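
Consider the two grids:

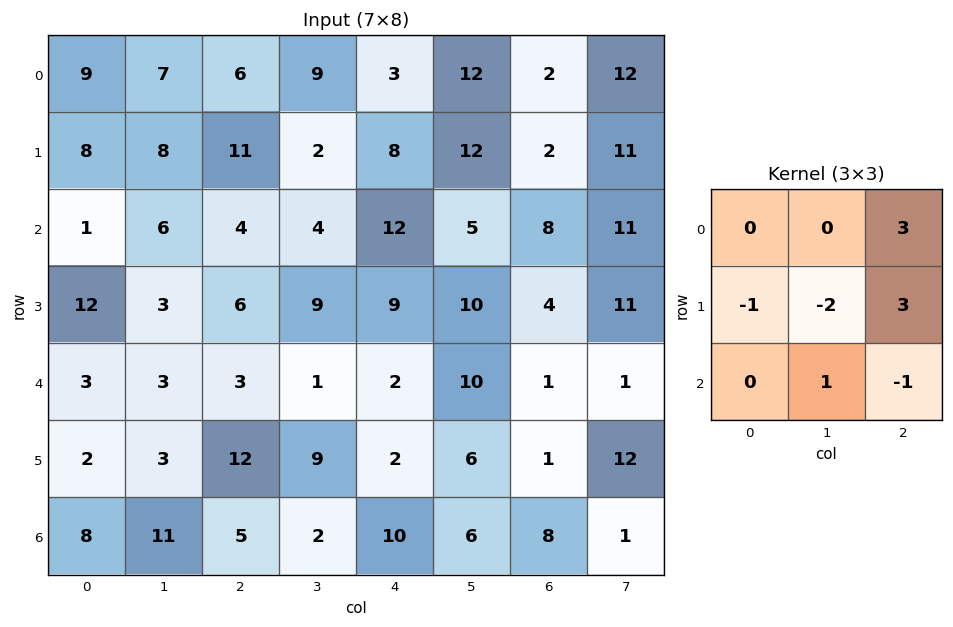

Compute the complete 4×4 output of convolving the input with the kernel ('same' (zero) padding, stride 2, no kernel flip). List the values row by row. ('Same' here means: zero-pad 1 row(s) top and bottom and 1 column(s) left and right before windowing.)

3 17 17 11
49 1 22 38
11 24 51 13
26 12 14 17

Output[0,0]: The receptive field on the zero-padded input at this output position is [0 0 0 / 0 9 7 / 0 8 8]. Elementwise product with the kernel and sum: 0·3 + 0·-1 + 9·-2 + 7·3 + 8·1 + 8·-1.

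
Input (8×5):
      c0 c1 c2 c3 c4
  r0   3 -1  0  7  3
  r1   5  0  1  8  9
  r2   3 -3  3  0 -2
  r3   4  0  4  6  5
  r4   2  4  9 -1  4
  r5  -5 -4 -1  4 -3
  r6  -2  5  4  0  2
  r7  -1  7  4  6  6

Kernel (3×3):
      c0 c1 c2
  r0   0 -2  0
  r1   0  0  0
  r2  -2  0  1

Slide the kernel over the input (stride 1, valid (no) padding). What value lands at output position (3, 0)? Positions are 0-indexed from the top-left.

The receptive field on the input at this output position is [4 0 4 / 2 4 9 / -5 -4 -1]. Elementwise product with the kernel and sum: 0·-2 + -5·-2 + -1·1.

9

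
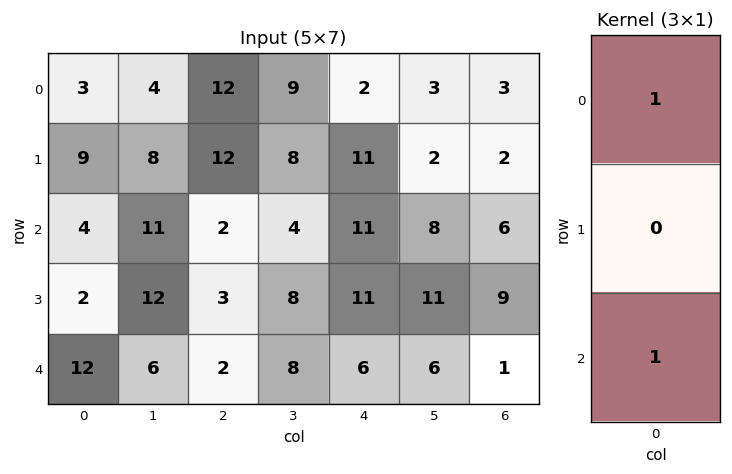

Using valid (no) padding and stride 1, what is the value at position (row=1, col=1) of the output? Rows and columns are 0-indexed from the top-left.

The receptive field on the input at this output position is [8 / 11 / 12]. Elementwise product with the kernel and sum: 8·1 + 12·1.

20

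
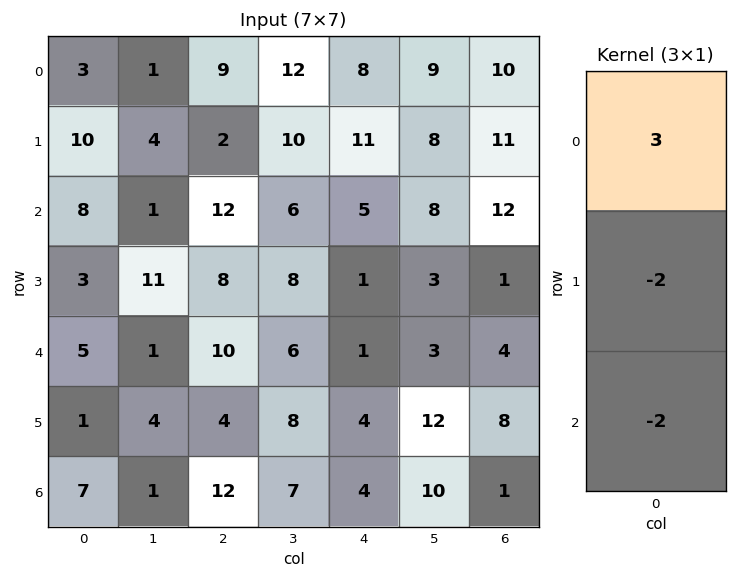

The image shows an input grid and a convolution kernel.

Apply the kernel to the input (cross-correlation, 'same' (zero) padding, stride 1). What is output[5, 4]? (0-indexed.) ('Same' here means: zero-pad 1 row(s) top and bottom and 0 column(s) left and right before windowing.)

-13

The receptive field on the zero-padded input at this output position is [1 / 4 / 4]. Elementwise product with the kernel and sum: 1·3 + 4·-2 + 4·-2.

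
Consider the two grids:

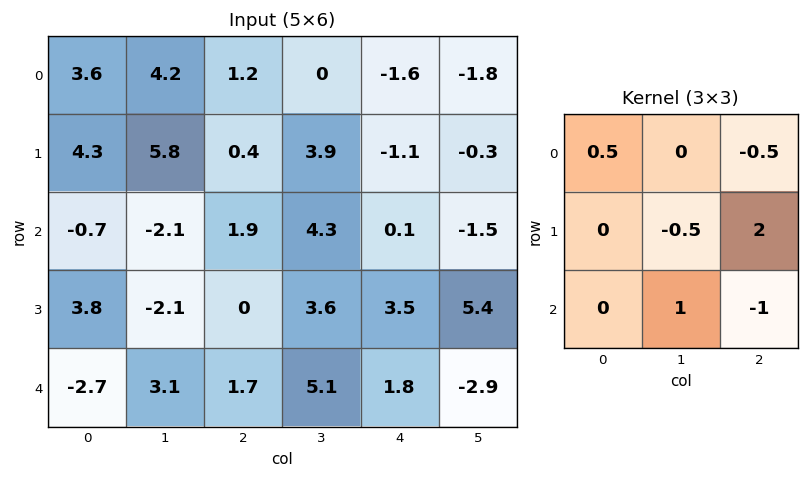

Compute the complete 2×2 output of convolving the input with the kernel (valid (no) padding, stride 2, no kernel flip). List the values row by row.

Output[0,0]: The receptive field on the input at this output position is [3.6 4.2 1.2 / 4.3 5.8 0.4 / -0.7 -2.1 1.9]. Elementwise product with the kernel and sum: 3.6·0.5 + 1.2·-0.5 + 5.8·-0.5 + 0.4·2 + -2.1·1 + 1.9·-1.

-4.9 1.45
1.15 9.4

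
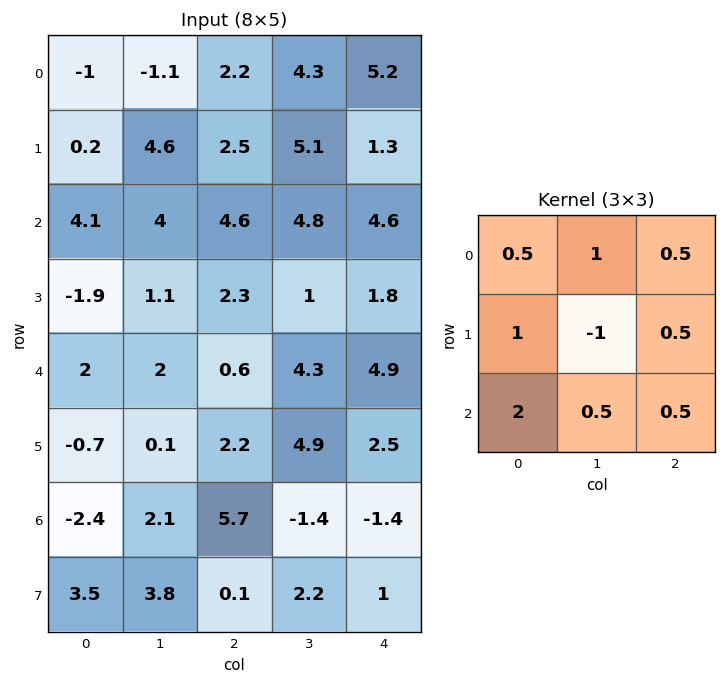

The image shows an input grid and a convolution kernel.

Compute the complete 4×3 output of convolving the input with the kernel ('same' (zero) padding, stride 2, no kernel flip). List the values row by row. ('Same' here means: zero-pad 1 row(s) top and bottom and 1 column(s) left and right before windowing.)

Output[0,0]: The receptive field on the zero-padded input at this output position is [0 0 0 / 0 -1 -1.1 / 0 0.2 4.6]. Elementwise product with the kernel and sum: 0·0.5 + 0·1 + 0·0.5 + 0·1 + -1·-1 + -1.1·0.5 + 0·2 + 0.2·0.5 + 4.6·0.5.

2.85 11.85 9.95
0 13 6.95
-2.65 10.65 12.75
6.45 9.15 9.85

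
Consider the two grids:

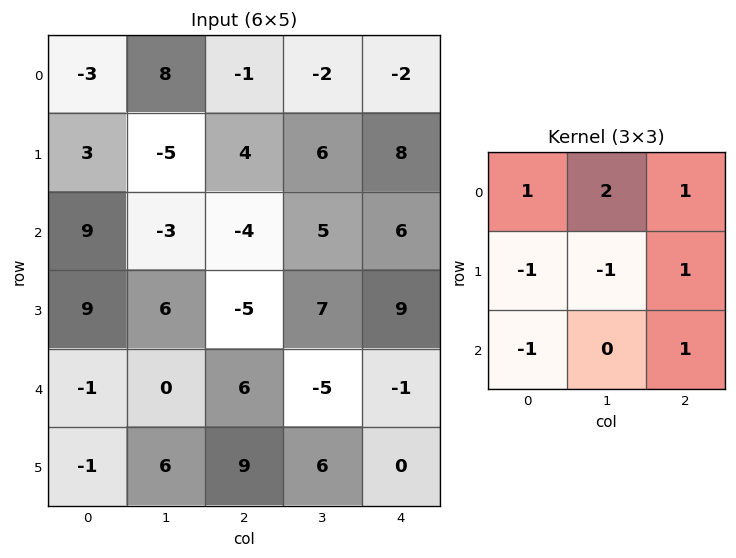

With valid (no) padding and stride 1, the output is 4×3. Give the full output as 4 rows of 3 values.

5 19 1
-27 22 43
-14 -5 12
33 -8 7

Output[0,0]: The receptive field on the input at this output position is [-3 8 -1 / 3 -5 4 / 9 -3 -4]. Elementwise product with the kernel and sum: -3·1 + 8·2 + -1·1 + 3·-1 + -5·-1 + 4·1 + 9·-1 + -4·1.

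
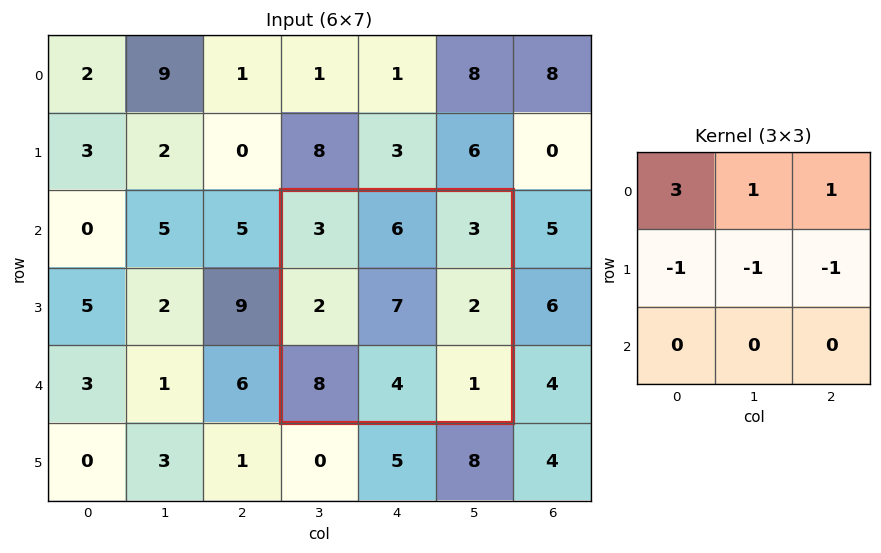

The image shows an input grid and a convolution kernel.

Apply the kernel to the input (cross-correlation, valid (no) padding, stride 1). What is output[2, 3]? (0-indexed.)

7

The receptive field on the input at this output position is [3 6 3 / 2 7 2 / 8 4 1]. Elementwise product with the kernel and sum: 3·3 + 6·1 + 3·1 + 2·-1 + 7·-1 + 2·-1.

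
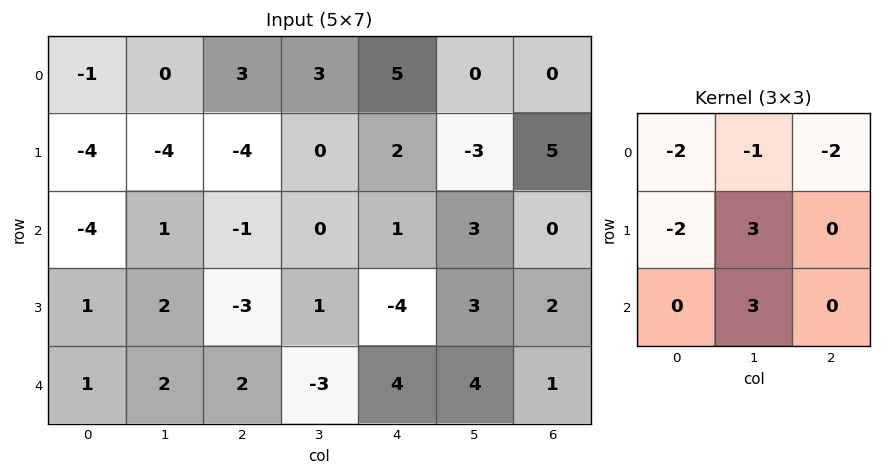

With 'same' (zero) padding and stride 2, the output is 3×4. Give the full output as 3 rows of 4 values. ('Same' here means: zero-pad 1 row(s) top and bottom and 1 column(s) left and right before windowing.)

Output[0,0]: The receptive field on the zero-padded input at this output position is [0 0 0 / 0 -1 0 / 0 -4 -4]. Elementwise product with the kernel and sum: 0·-2 + 0·-1 + 0·-2 + 0·-2 + -1·3 + -4·3.

-15 -3 15 15
3 -2 -5 1
-2 -1 14 -13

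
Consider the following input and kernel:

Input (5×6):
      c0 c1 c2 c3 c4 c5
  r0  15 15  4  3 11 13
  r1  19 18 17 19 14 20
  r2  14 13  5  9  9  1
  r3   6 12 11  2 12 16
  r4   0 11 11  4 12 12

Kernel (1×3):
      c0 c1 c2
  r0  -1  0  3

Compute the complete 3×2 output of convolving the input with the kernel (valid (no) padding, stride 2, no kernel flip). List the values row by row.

Output[0,0]: The receptive field on the input at this output position is [15 15 4]. Elementwise product with the kernel and sum: 15·-1 + 4·3.
Output[0,1]: The receptive field on the input at this output position is [4 3 11]. Elementwise product with the kernel and sum: 4·-1 + 11·3.

-3 29
1 22
33 25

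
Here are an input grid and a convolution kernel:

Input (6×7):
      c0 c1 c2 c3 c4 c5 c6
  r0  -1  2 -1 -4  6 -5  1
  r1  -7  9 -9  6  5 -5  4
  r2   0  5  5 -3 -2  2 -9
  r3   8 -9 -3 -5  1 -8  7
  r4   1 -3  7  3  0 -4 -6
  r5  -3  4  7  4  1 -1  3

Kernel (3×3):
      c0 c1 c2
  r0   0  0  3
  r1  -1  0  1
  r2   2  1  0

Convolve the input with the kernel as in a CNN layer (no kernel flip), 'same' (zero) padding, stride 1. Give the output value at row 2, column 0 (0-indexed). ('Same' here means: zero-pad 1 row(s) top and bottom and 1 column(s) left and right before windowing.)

The receptive field on the zero-padded input at this output position is [0 -7 9 / 0 0 5 / 0 8 -9]. Elementwise product with the kernel and sum: 9·3 + 0·-1 + 5·1 + 0·2 + 8·1.

40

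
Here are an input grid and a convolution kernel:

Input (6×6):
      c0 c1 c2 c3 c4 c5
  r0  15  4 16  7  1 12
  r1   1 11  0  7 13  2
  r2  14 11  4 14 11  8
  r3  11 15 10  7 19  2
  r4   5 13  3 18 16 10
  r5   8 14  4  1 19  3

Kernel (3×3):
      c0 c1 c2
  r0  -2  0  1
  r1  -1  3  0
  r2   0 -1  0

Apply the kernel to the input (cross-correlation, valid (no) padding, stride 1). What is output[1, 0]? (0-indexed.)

The receptive field on the input at this output position is [1 11 0 / 14 11 4 / 11 15 10]. Elementwise product with the kernel and sum: 1·-2 + 0·1 + 14·-1 + 11·3 + 15·-1.

2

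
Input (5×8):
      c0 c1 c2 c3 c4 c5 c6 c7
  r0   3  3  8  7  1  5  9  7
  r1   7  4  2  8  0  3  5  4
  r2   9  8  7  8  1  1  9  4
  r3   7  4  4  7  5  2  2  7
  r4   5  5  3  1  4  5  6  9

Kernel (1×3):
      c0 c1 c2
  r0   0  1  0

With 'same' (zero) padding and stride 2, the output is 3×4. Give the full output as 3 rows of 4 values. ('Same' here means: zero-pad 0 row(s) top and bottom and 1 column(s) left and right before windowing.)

Output[0,0]: The receptive field on the zero-padded input at this output position is [0 3 3]. Elementwise product with the kernel and sum: 3·1.
Output[0,1]: The receptive field on the zero-padded input at this output position is [3 8 7]. Elementwise product with the kernel and sum: 8·1.

3 8 1 9
9 7 1 9
5 3 4 6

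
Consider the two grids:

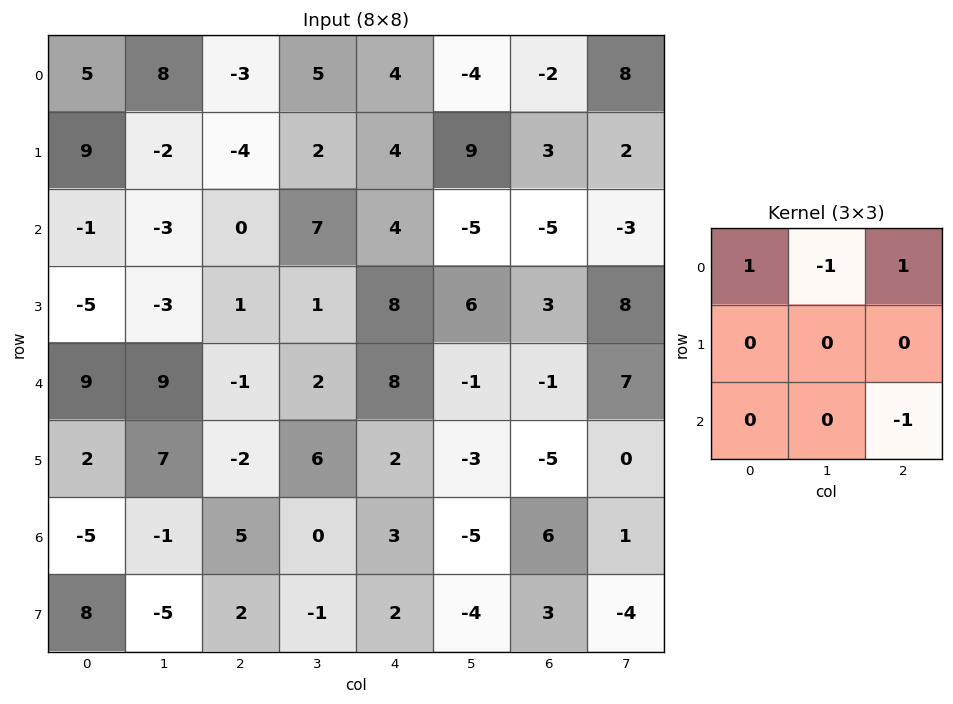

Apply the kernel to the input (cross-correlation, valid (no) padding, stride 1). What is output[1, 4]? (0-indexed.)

-5

The receptive field on the input at this output position is [4 9 3 / 4 -5 -5 / 8 6 3]. Elementwise product with the kernel and sum: 4·1 + 9·-1 + 3·1 + 3·-1.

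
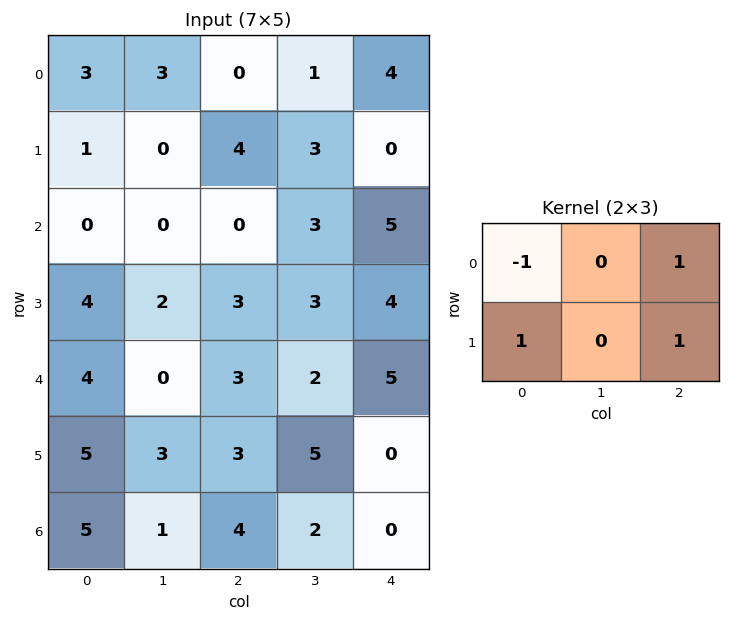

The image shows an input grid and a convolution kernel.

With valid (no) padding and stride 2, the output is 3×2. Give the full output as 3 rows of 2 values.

2 8
7 12
7 5

Output[0,0]: The receptive field on the input at this output position is [3 3 0 / 1 0 4]. Elementwise product with the kernel and sum: 3·-1 + 0·1 + 1·1 + 4·1.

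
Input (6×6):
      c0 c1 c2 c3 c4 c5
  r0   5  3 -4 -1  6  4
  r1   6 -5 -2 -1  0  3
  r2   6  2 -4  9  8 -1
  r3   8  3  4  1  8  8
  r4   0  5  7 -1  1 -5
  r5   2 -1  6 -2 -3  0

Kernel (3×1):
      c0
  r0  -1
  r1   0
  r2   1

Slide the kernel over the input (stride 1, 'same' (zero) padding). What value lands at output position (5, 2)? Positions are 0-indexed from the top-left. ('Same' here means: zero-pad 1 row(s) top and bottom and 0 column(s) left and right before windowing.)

The receptive field on the zero-padded input at this output position is [7 / 6 / 0]. Elementwise product with the kernel and sum: 7·-1 + 0·1.

-7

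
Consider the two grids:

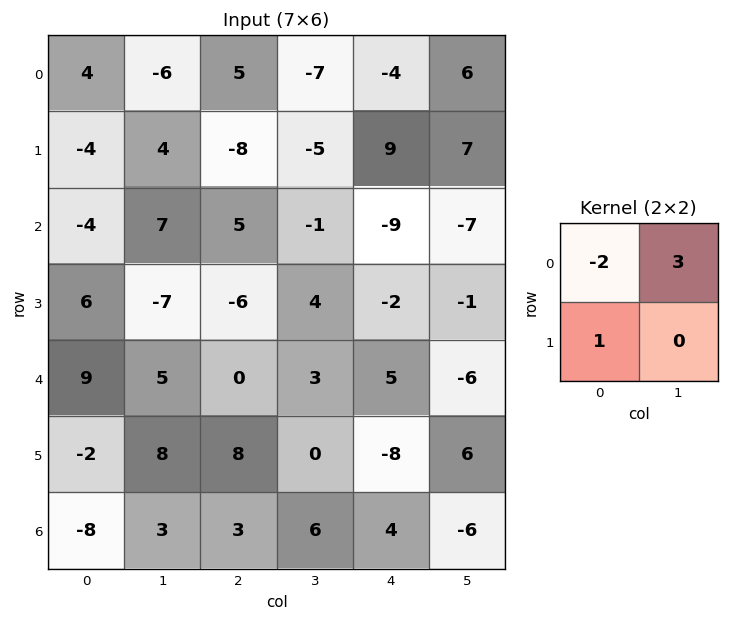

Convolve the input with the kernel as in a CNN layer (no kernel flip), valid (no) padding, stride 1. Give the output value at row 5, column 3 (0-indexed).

-18

The receptive field on the input at this output position is [0 -8 / 6 4]. Elementwise product with the kernel and sum: 0·-2 + -8·3 + 6·1.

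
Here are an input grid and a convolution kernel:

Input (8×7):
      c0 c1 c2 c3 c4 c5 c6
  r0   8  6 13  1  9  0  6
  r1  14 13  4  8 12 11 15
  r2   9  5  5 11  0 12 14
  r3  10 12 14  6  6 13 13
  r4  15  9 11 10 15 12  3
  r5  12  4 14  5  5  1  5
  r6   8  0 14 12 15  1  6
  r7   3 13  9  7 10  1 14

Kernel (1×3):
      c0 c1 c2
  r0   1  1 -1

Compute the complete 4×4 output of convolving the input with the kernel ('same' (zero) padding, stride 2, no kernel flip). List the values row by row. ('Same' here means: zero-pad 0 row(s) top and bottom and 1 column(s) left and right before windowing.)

Output[0,0]: The receptive field on the zero-padded input at this output position is [0 8 6]. Elementwise product with the kernel and sum: 0·1 + 8·1 + 6·-1.

2 18 10 6
4 -1 -1 26
6 10 13 15
8 2 26 7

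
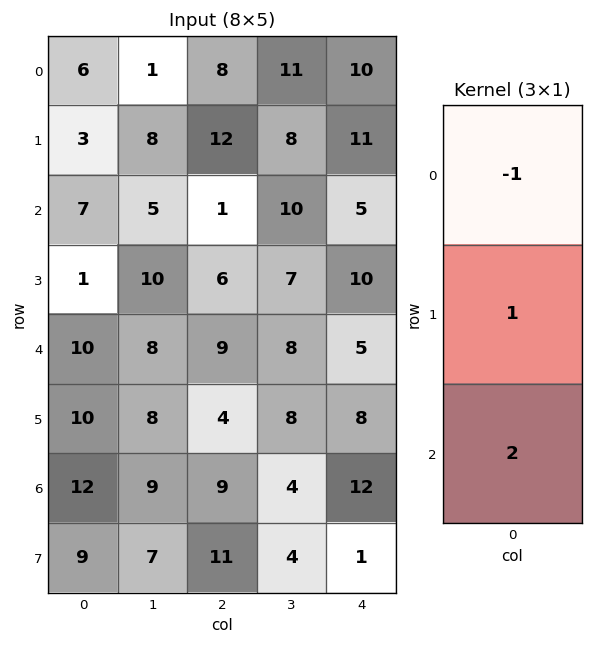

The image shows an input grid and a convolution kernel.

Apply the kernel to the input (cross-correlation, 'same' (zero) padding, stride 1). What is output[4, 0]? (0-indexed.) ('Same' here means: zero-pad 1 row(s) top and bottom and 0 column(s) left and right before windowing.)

29

The receptive field on the zero-padded input at this output position is [1 / 10 / 10]. Elementwise product with the kernel and sum: 1·-1 + 10·1 + 10·2.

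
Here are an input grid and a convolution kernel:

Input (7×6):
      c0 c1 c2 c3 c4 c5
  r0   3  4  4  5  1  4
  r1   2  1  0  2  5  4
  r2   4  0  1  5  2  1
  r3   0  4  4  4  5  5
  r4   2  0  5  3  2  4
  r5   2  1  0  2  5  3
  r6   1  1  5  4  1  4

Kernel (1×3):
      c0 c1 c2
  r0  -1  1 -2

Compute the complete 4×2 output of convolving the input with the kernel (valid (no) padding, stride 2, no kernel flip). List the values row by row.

-7 -1
-6 0
-12 -6
-10 -3

Output[0,0]: The receptive field on the input at this output position is [3 4 4]. Elementwise product with the kernel and sum: 3·-1 + 4·1 + 4·-2.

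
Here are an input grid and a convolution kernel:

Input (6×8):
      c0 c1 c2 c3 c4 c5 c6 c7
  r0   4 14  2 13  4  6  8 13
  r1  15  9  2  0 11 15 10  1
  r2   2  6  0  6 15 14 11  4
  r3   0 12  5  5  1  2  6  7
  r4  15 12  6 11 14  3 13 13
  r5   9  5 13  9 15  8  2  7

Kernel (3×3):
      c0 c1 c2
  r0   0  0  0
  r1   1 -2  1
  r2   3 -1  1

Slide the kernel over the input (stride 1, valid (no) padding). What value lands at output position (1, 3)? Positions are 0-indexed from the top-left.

6

The receptive field on the input at this output position is [0 11 15 / 6 15 14 / 5 1 2]. Elementwise product with the kernel and sum: 6·1 + 15·-2 + 14·1 + 5·3 + 1·-1 + 2·1.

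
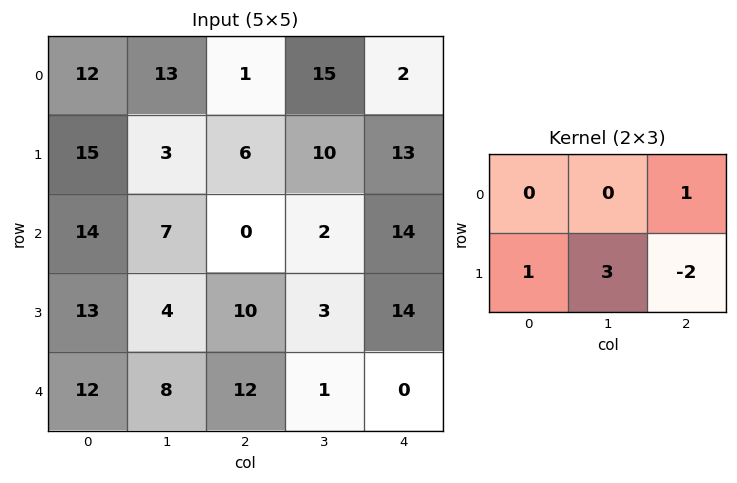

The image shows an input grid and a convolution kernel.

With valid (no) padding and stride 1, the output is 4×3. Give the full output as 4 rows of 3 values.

13 16 12
41 13 -9
5 30 5
22 45 29

Output[0,0]: The receptive field on the input at this output position is [12 13 1 / 15 3 6]. Elementwise product with the kernel and sum: 1·1 + 15·1 + 3·3 + 6·-2.
Output[0,1]: The receptive field on the input at this output position is [13 1 15 / 3 6 10]. Elementwise product with the kernel and sum: 15·1 + 3·1 + 6·3 + 10·-2.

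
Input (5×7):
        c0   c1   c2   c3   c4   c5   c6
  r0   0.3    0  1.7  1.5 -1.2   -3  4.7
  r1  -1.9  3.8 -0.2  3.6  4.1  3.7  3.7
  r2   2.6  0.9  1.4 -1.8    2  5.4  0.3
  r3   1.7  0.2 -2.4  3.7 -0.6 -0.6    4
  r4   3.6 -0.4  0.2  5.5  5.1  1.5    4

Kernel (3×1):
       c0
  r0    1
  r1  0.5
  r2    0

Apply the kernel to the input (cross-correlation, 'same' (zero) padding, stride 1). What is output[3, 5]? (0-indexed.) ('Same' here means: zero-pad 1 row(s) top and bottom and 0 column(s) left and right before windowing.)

5.1

The receptive field on the zero-padded input at this output position is [5.4 / -0.6 / 1.5]. Elementwise product with the kernel and sum: 5.4·1 + -0.6·0.5.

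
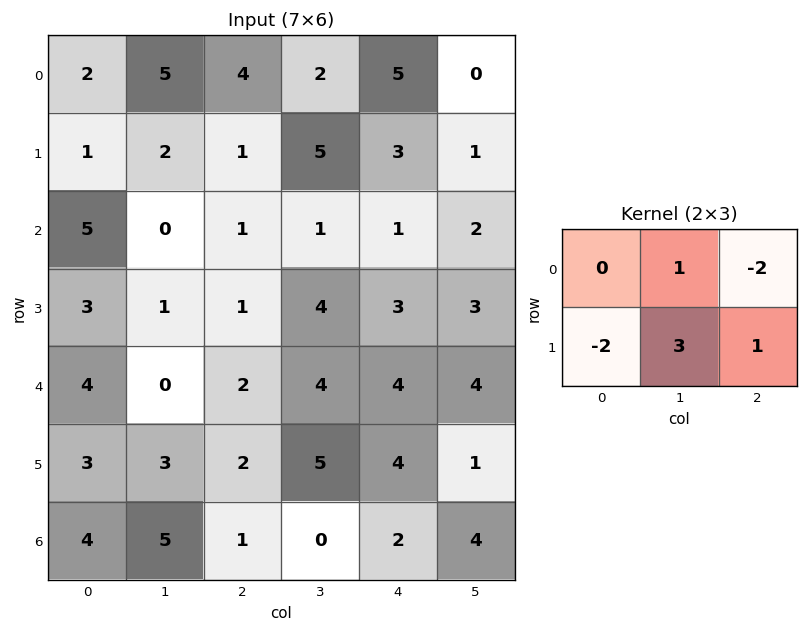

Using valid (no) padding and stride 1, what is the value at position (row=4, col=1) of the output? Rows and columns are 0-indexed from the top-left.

-1

The receptive field on the input at this output position is [0 2 4 / 3 2 5]. Elementwise product with the kernel and sum: 2·1 + 4·-2 + 3·-2 + 2·3 + 5·1.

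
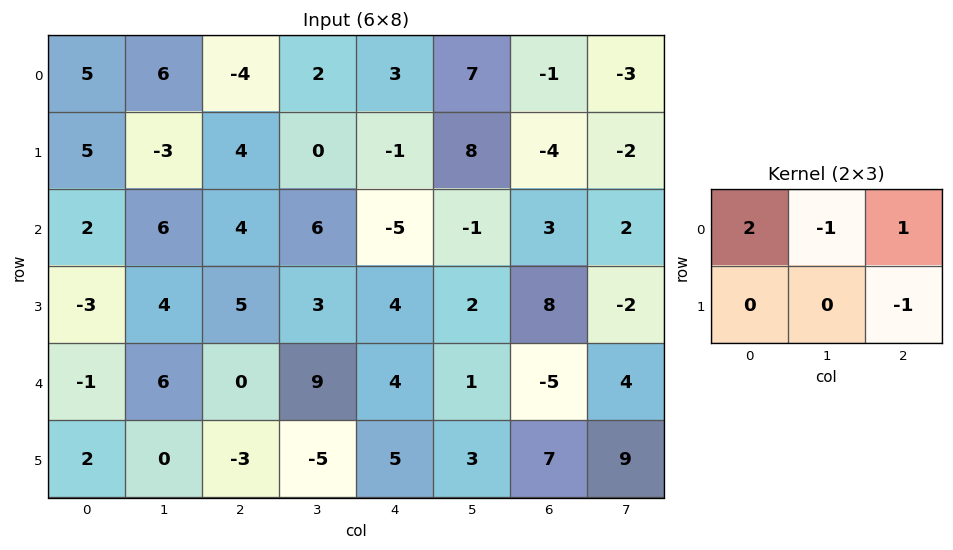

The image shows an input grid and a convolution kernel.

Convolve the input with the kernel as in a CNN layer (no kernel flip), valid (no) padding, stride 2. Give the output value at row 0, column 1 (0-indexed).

-6

The receptive field on the input at this output position is [-4 2 3 / 4 0 -1]. Elementwise product with the kernel and sum: -4·2 + 2·-1 + 3·1 + -1·-1.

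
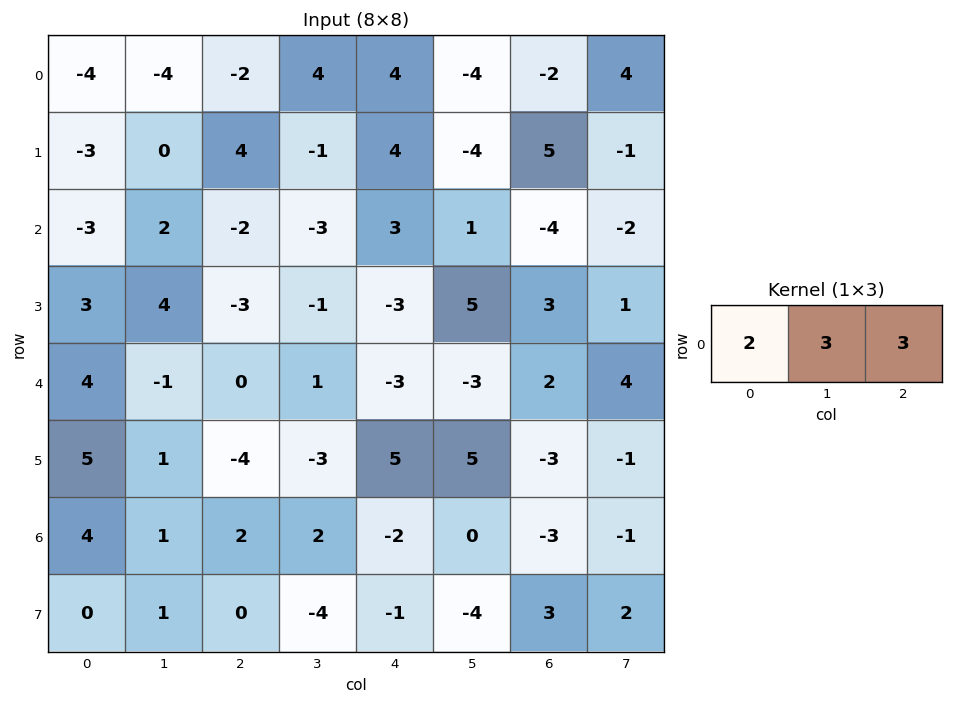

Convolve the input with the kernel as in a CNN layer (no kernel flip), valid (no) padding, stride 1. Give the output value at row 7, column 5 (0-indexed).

The receptive field on the input at this output position is [-4 3 2]. Elementwise product with the kernel and sum: -4·2 + 3·3 + 2·3.

7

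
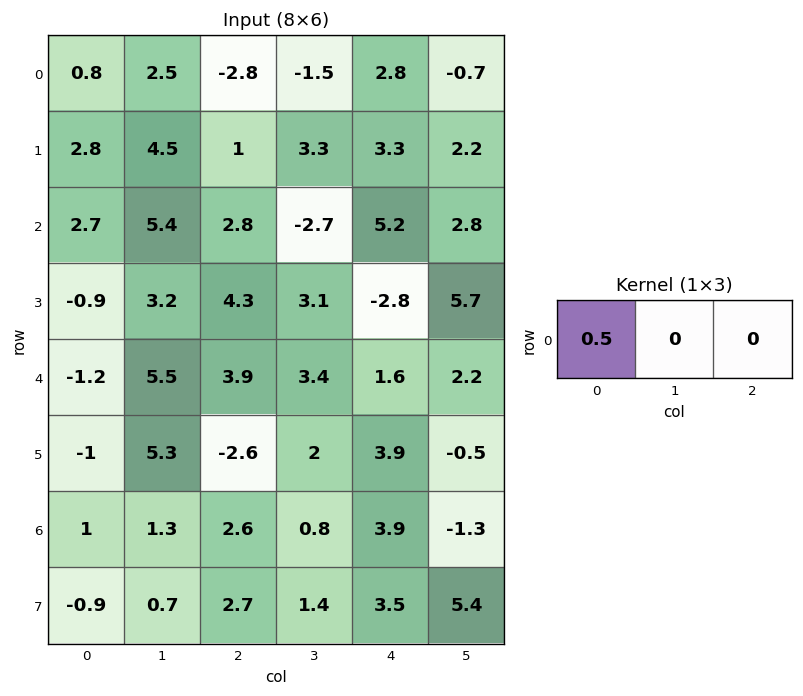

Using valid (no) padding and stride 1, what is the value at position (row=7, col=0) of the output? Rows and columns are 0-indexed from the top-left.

The receptive field on the input at this output position is [-0.9 0.7 2.7]. Elementwise product with the kernel and sum: -0.9·0.5.

-0.45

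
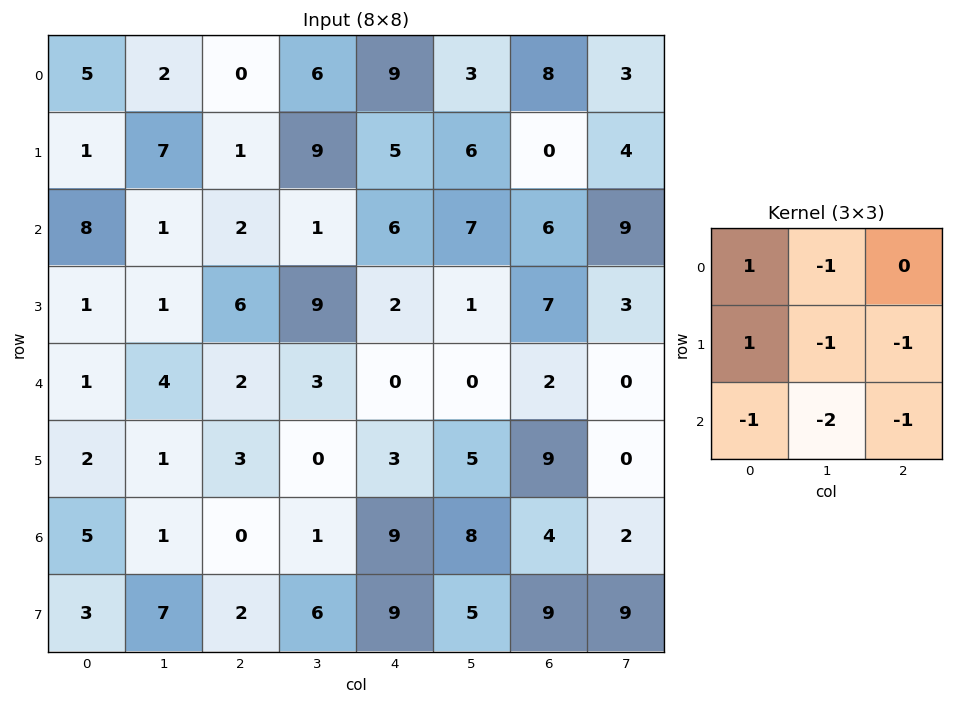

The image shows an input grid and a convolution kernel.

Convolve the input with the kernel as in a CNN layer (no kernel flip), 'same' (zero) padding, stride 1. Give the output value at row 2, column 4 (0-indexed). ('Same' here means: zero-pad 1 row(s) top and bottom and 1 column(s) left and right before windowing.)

The receptive field on the zero-padded input at this output position is [9 5 6 / 1 6 7 / 9 2 1]. Elementwise product with the kernel and sum: 9·1 + 5·-1 + 1·1 + 6·-1 + 7·-1 + 9·-1 + 2·-2 + 1·-1.

-22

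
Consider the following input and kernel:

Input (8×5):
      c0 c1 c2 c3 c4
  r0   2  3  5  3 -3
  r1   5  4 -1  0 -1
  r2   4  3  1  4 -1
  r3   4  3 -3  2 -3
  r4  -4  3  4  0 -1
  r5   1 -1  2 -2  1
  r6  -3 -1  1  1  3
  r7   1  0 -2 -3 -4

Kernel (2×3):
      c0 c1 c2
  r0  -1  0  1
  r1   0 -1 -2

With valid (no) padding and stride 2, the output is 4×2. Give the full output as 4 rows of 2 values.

Output[0,0]: The receptive field on the input at this output position is [2 3 5 / 5 4 -1]. Elementwise product with the kernel and sum: 2·-1 + 5·1 + 4·-1 + -1·-2.

1 -6
0 2
5 -5
8 13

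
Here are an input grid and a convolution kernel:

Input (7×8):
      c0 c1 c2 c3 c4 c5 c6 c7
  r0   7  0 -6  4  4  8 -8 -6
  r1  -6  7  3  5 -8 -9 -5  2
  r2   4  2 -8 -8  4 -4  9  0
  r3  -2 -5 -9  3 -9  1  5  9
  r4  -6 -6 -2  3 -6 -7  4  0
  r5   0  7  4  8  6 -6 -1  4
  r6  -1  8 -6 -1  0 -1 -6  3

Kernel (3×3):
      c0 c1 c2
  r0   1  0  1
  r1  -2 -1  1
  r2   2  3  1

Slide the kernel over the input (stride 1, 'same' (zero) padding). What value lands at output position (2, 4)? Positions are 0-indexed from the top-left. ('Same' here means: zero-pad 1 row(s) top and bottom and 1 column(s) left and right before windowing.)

The receptive field on the zero-padded input at this output position is [5 -8 -9 / -8 4 -4 / 3 -9 1]. Elementwise product with the kernel and sum: 5·1 + -9·1 + -8·-2 + 4·-1 + -4·1 + 3·2 + -9·3 + 1·1.

-16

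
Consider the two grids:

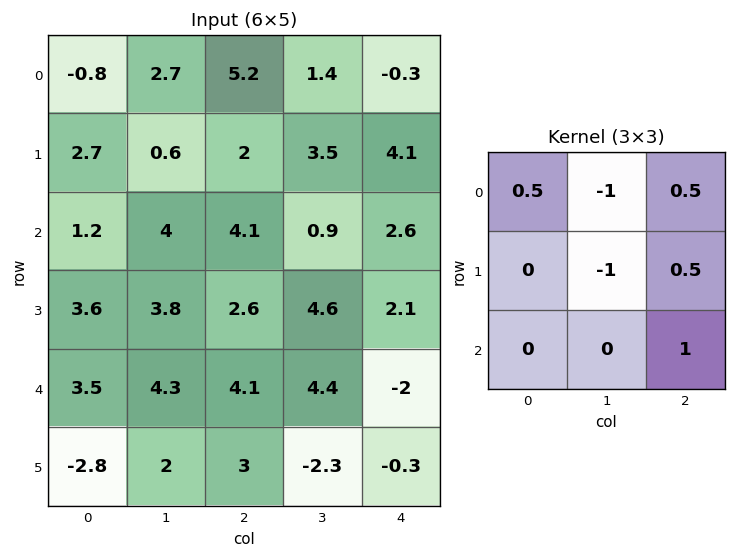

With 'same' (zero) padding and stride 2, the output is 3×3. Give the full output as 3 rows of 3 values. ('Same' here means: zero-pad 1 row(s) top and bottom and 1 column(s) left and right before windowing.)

Output[0,0]: The receptive field on the zero-padded input at this output position is [0 0 0 / 0 -0.8 2.7 / 0 2.7 0.6]. Elementwise product with the kernel and sum: 0·0.5 + 0·-1 + 0·0.5 + -0.8·-1 + 2.7·0.5 + 0.6·1.

2.75 -1 0.3
2.2 1 -4.95
-1.05 -2.6 2.2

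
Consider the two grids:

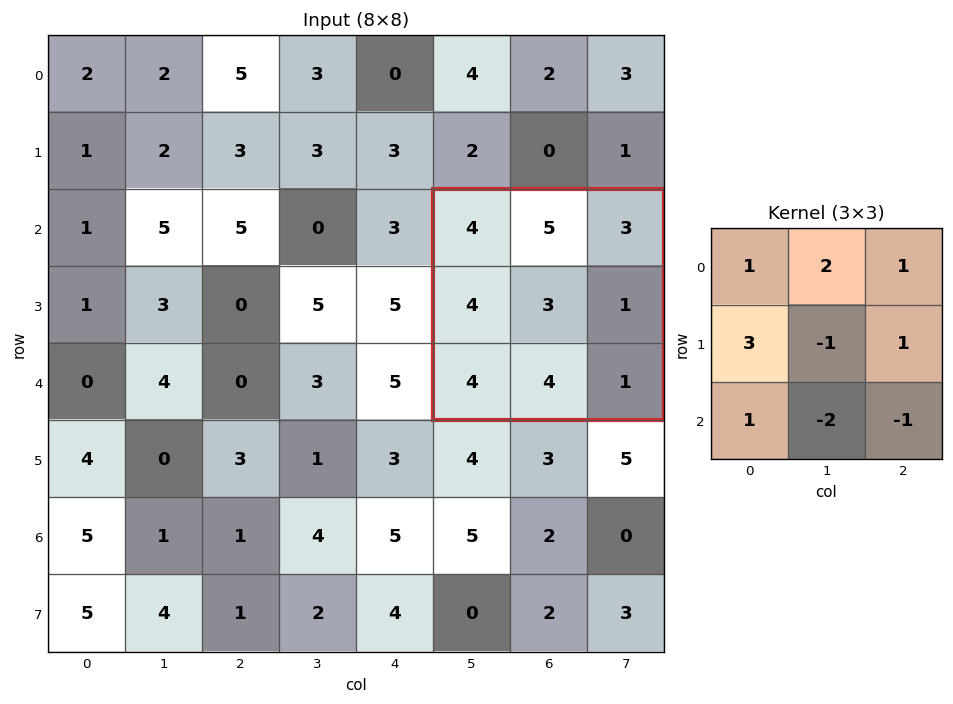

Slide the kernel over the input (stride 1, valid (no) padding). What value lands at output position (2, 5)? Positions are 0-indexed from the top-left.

The receptive field on the input at this output position is [4 5 3 / 4 3 1 / 4 4 1]. Elementwise product with the kernel and sum: 4·1 + 5·2 + 3·1 + 4·3 + 3·-1 + 1·1 + 4·1 + 4·-2 + 1·-1.

22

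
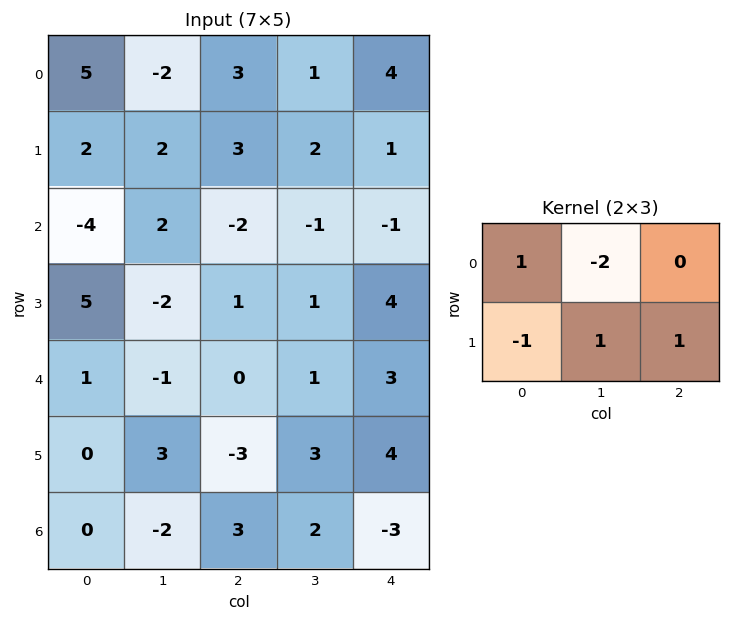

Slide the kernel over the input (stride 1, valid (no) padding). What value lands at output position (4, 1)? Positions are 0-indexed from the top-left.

-4

The receptive field on the input at this output position is [-1 0 1 / 3 -3 3]. Elementwise product with the kernel and sum: -1·1 + 0·-2 + 3·-1 + -3·1 + 3·1.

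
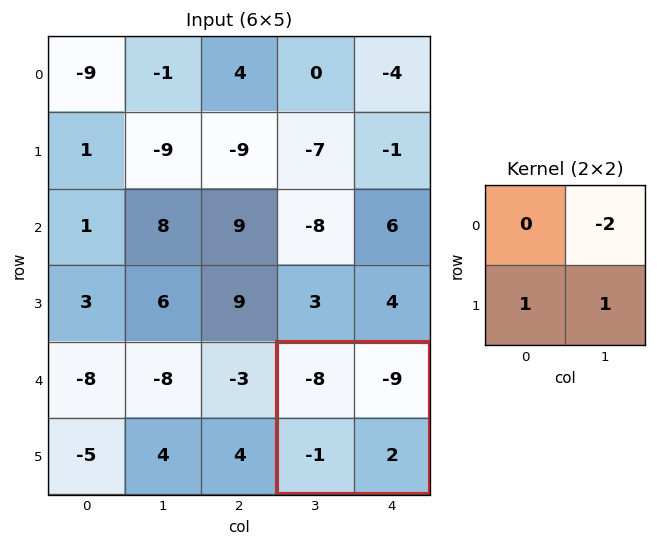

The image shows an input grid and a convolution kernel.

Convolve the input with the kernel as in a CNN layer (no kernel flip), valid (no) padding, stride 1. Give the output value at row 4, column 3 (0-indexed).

The receptive field on the input at this output position is [-8 -9 / -1 2]. Elementwise product with the kernel and sum: -9·-2 + -1·1 + 2·1.

19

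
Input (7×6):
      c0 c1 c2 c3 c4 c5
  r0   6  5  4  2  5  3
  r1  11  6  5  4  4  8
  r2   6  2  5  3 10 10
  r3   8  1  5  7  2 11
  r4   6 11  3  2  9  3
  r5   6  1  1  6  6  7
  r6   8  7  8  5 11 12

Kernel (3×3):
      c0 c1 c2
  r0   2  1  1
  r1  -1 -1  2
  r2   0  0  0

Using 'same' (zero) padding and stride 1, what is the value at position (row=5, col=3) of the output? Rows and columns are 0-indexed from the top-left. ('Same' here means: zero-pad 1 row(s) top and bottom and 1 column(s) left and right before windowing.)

The receptive field on the zero-padded input at this output position is [3 2 9 / 1 6 6 / 8 5 11]. Elementwise product with the kernel and sum: 3·2 + 2·1 + 9·1 + 1·-1 + 6·-1 + 6·2.

22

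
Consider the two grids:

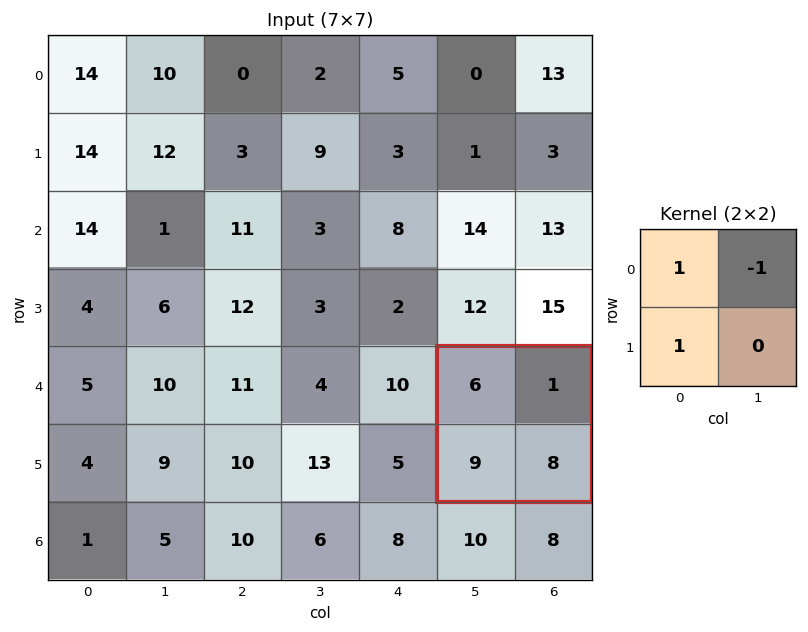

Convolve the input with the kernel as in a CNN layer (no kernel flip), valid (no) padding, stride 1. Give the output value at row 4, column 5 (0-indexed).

The receptive field on the input at this output position is [6 1 / 9 8]. Elementwise product with the kernel and sum: 6·1 + 1·-1 + 9·1.

14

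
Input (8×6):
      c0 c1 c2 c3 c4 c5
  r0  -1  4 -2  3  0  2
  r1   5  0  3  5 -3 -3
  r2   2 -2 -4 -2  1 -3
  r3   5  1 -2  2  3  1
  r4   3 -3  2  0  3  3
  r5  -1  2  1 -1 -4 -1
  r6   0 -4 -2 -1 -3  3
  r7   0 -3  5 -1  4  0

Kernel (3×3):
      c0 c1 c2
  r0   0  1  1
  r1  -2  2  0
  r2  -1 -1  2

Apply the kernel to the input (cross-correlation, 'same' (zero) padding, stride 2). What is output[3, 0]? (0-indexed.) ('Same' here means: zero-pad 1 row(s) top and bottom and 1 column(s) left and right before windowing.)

The receptive field on the zero-padded input at this output position is [0 -1 2 / 0 0 -4 / 0 0 -3]. Elementwise product with the kernel and sum: -1·1 + 2·1 + 0·-2 + 0·2 + 0·-1 + 0·-1 + -3·2.

-5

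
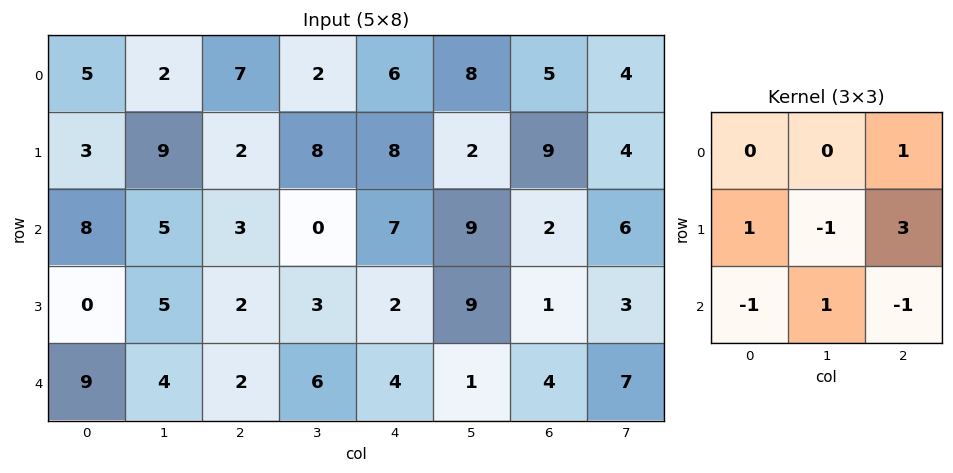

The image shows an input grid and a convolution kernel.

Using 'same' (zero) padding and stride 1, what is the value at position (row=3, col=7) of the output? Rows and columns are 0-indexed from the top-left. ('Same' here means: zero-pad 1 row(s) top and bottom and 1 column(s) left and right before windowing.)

1

The receptive field on the zero-padded input at this output position is [2 6 0 / 1 3 0 / 4 7 0]. Elementwise product with the kernel and sum: 0·1 + 1·1 + 3·-1 + 0·3 + 4·-1 + 7·1 + 0·-1.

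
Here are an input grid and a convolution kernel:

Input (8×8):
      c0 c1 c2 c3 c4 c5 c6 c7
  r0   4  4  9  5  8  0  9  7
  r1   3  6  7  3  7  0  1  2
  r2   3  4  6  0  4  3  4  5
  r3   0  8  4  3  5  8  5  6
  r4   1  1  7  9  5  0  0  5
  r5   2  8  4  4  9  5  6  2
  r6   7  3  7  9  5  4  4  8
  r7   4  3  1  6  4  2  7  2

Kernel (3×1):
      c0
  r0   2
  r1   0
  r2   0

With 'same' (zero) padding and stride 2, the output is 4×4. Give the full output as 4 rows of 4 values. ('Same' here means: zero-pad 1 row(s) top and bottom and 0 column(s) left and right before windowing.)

Output[0,0]: The receptive field on the zero-padded input at this output position is [0 / 4 / 3]. Elementwise product with the kernel and sum: 0·2.

0 0 0 0
6 14 14 2
0 8 10 10
4 8 18 12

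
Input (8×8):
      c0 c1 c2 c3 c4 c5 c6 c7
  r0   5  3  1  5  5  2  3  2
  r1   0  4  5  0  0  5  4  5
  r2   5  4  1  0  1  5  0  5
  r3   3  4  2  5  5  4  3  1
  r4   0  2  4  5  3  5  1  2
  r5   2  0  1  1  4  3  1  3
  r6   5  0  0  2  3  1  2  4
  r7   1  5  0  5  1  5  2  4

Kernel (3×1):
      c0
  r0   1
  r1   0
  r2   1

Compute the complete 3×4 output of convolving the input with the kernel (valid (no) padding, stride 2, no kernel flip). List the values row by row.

10 2 6 3
5 5 4 1
5 4 6 3

Output[0,0]: The receptive field on the input at this output position is [5 / 0 / 5]. Elementwise product with the kernel and sum: 5·1 + 5·1.
Output[0,1]: The receptive field on the input at this output position is [1 / 5 / 1]. Elementwise product with the kernel and sum: 1·1 + 1·1.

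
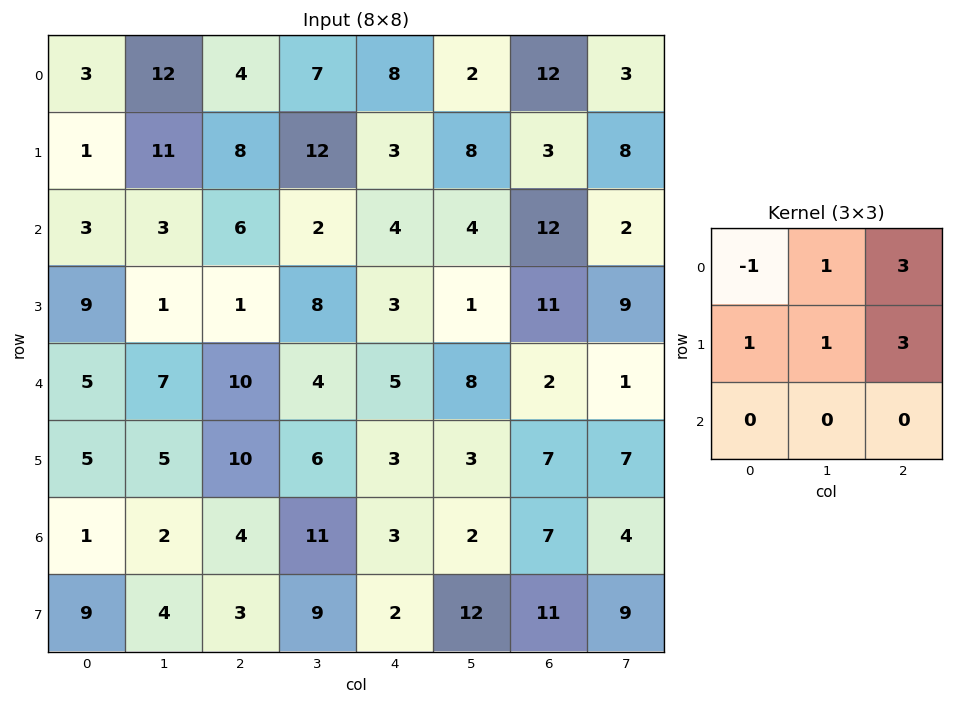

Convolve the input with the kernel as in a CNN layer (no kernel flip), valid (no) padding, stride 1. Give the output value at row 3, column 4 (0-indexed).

50

The receptive field on the input at this output position is [3 1 11 / 5 8 2 / 3 3 7]. Elementwise product with the kernel and sum: 3·-1 + 1·1 + 11·3 + 5·1 + 8·1 + 2·3.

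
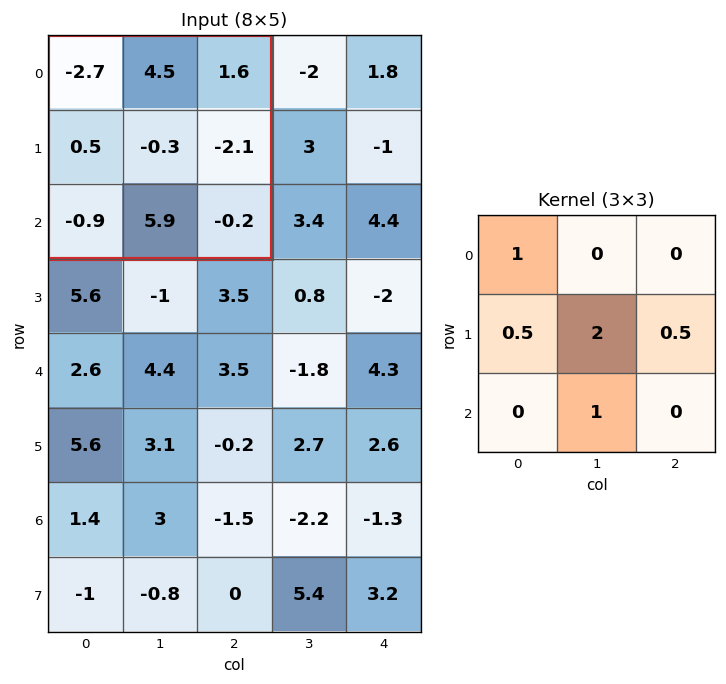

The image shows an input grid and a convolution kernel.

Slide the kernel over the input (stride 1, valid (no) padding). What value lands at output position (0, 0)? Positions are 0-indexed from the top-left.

1.8

The receptive field on the input at this output position is [-2.7 4.5 1.6 / 0.5 -0.3 -2.1 / -0.9 5.9 -0.2]. Elementwise product with the kernel and sum: -2.7·1 + 0.5·0.5 + -0.3·2 + -2.1·0.5 + 5.9·1.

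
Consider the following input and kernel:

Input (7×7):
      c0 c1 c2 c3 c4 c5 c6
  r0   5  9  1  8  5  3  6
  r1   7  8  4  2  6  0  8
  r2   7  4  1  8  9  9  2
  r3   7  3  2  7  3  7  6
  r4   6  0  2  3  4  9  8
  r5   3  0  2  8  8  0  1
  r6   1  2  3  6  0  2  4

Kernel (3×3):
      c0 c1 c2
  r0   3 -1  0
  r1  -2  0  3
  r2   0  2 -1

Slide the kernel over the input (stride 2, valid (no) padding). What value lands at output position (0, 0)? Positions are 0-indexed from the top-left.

11

The receptive field on the input at this output position is [5 9 1 / 7 8 4 / 7 4 1]. Elementwise product with the kernel and sum: 5·3 + 9·-1 + 7·-2 + 4·3 + 4·2 + 1·-1.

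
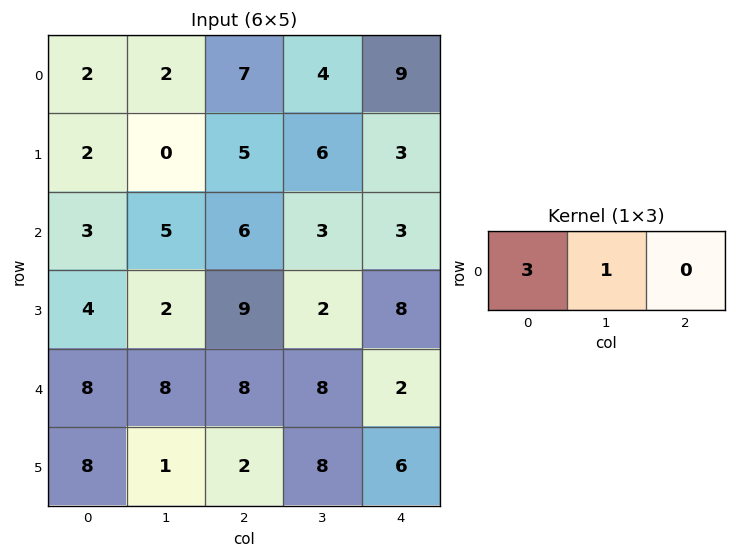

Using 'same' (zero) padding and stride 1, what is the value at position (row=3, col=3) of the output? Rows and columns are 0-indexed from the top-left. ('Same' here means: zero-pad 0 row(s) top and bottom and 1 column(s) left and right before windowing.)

The receptive field on the zero-padded input at this output position is [9 2 8]. Elementwise product with the kernel and sum: 9·3 + 2·1.

29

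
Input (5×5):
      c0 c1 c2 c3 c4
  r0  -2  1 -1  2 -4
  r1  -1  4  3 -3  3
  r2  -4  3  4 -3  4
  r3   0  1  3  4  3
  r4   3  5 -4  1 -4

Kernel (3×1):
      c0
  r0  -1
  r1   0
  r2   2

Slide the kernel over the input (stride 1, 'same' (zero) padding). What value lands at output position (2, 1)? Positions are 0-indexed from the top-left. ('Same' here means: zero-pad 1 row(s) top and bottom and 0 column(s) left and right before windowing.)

The receptive field on the zero-padded input at this output position is [4 / 3 / 1]. Elementwise product with the kernel and sum: 4·-1 + 1·2.

-2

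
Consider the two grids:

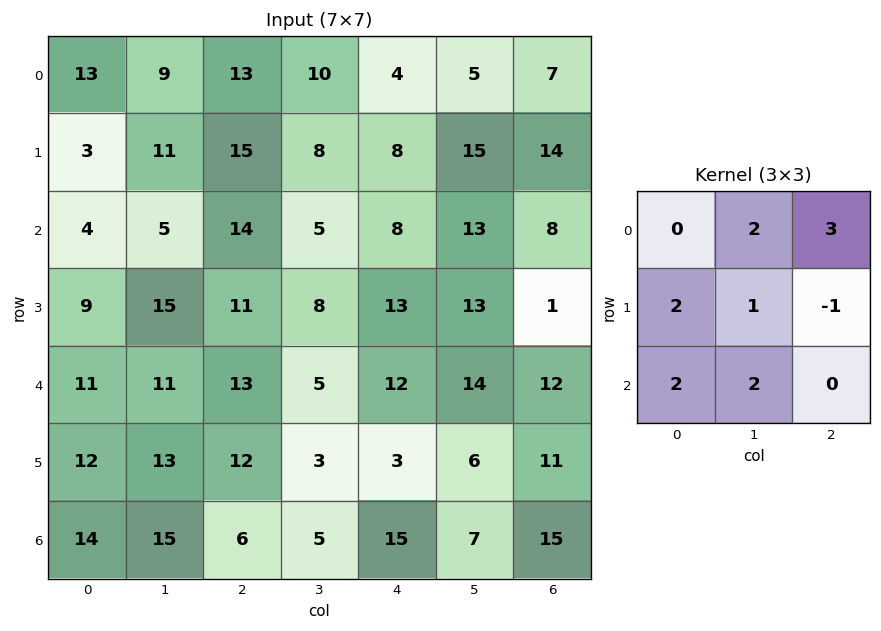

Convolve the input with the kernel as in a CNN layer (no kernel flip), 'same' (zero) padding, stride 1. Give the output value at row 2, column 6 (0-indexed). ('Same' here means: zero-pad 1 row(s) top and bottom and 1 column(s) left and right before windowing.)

90

The receptive field on the zero-padded input at this output position is [15 14 0 / 13 8 0 / 13 1 0]. Elementwise product with the kernel and sum: 14·2 + 0·3 + 13·2 + 8·1 + 0·-1 + 13·2 + 1·2.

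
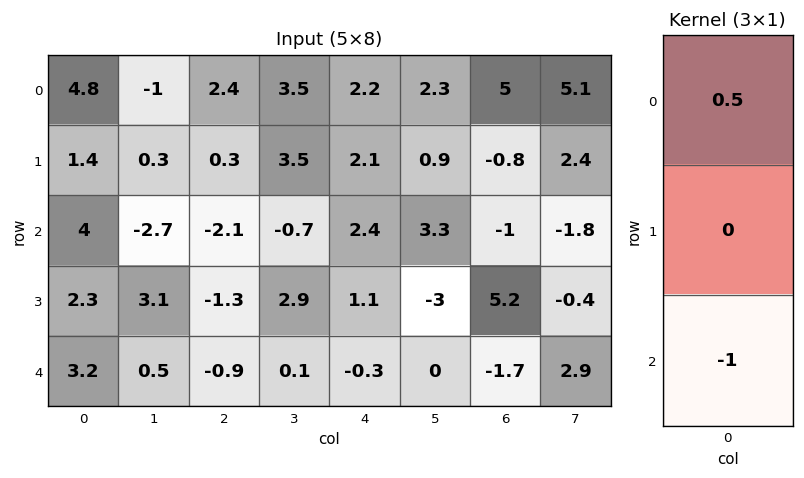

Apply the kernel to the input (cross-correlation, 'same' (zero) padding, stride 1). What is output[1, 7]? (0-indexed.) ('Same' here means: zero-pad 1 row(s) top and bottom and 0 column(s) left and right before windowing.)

4.35

The receptive field on the zero-padded input at this output position is [5.1 / 2.4 / -1.8]. Elementwise product with the kernel and sum: 5.1·0.5 + -1.8·-1.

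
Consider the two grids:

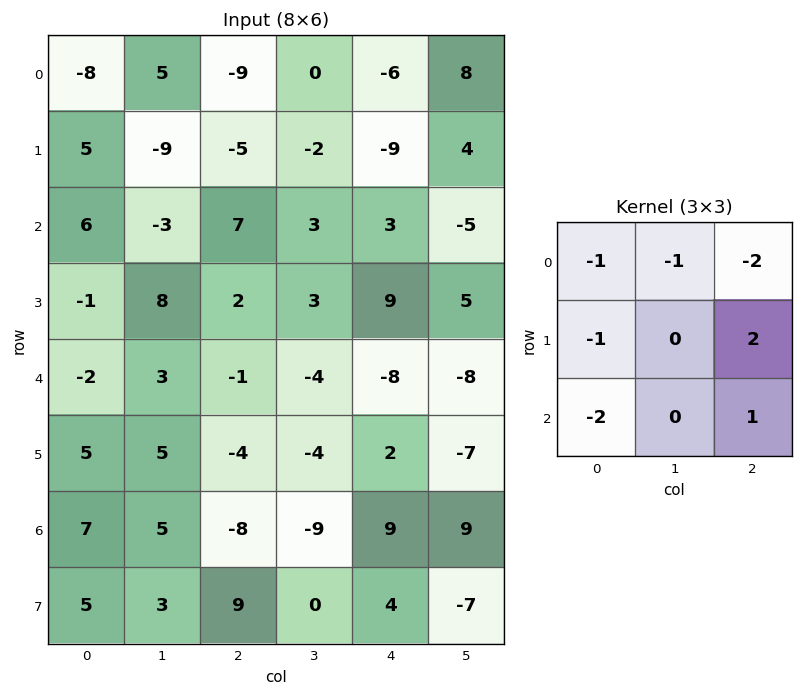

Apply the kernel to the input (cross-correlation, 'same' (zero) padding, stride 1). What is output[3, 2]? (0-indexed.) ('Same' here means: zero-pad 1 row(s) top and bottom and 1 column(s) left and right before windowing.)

The receptive field on the zero-padded input at this output position is [-3 7 3 / 8 2 3 / 3 -1 -4]. Elementwise product with the kernel and sum: -3·-1 + 7·-1 + 3·-2 + 8·-1 + 3·2 + 3·-2 + -4·1.

-22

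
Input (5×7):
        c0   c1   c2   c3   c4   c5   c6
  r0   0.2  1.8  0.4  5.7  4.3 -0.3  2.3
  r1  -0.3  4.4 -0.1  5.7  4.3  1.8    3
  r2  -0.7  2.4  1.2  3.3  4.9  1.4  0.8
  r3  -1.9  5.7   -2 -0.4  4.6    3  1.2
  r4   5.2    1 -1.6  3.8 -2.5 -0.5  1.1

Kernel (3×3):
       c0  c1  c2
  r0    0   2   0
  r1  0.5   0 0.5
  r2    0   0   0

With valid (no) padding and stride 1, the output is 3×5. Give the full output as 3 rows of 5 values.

3.4 5.85 13.5 12.35 3.05
9.05 2.65 14.45 10.95 6.45
2.85 5.05 7.9 11.1 5.7

Output[0,0]: The receptive field on the input at this output position is [0.2 1.8 0.4 / -0.3 4.4 -0.1 / -0.7 2.4 1.2]. Elementwise product with the kernel and sum: 1.8·2 + -0.3·0.5 + -0.1·0.5.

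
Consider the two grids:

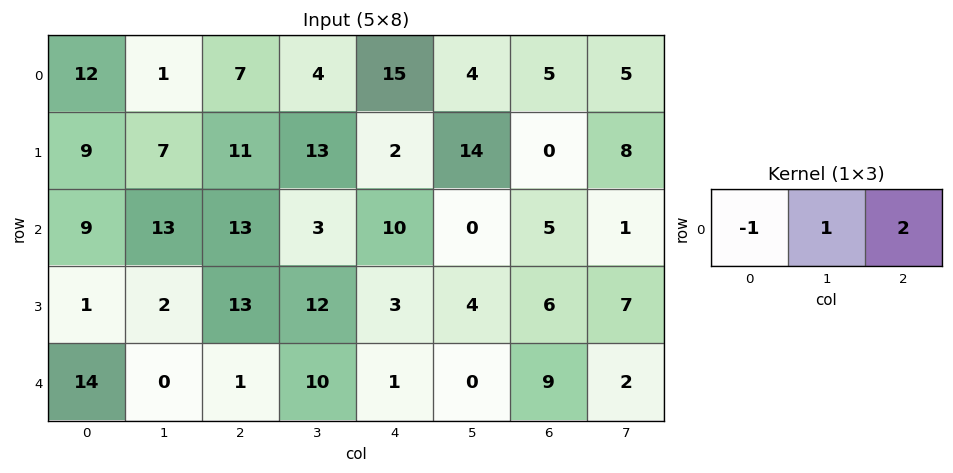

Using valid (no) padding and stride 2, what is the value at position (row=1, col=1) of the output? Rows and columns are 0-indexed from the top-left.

10

The receptive field on the input at this output position is [13 3 10]. Elementwise product with the kernel and sum: 13·-1 + 3·1 + 10·2.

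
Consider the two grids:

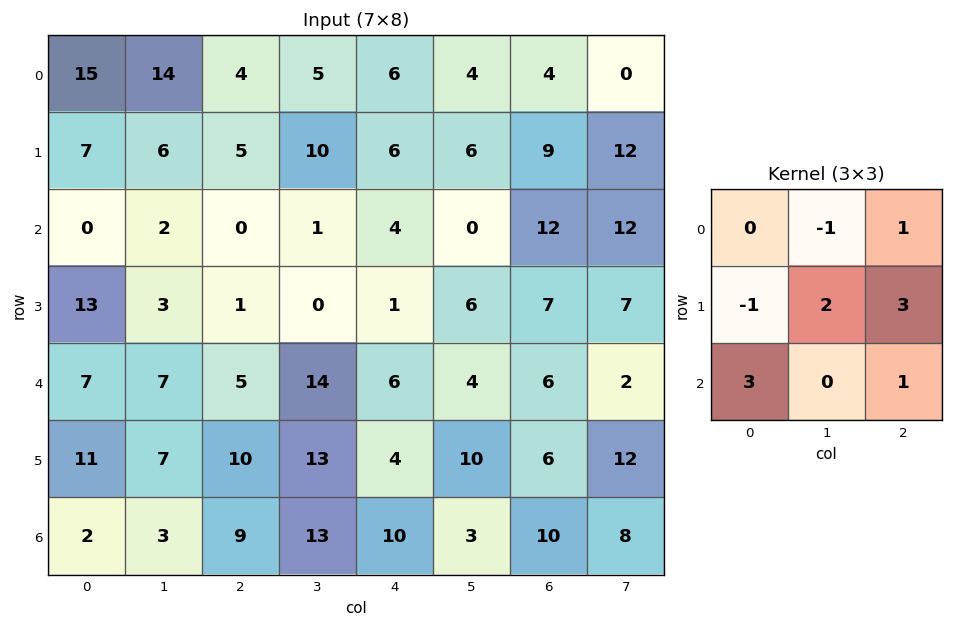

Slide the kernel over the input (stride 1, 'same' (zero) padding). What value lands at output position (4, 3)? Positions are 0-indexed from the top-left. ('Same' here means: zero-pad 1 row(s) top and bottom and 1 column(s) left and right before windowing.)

76

The receptive field on the zero-padded input at this output position is [1 0 1 / 5 14 6 / 10 13 4]. Elementwise product with the kernel and sum: 0·-1 + 1·1 + 5·-1 + 14·2 + 6·3 + 10·3 + 4·1.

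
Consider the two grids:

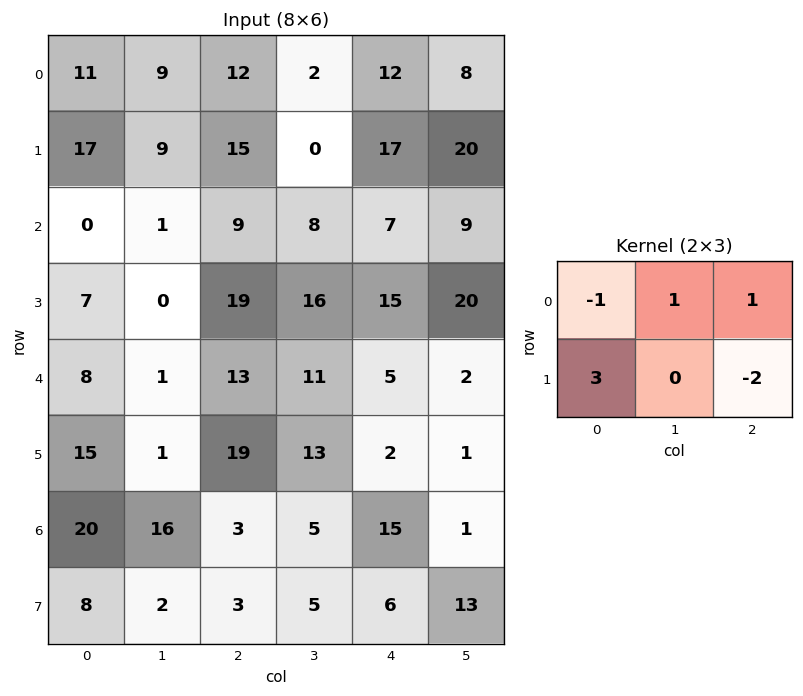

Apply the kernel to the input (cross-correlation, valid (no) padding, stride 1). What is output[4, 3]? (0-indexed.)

The receptive field on the input at this output position is [11 5 2 / 13 2 1]. Elementwise product with the kernel and sum: 11·-1 + 5·1 + 2·1 + 13·3 + 1·-2.

33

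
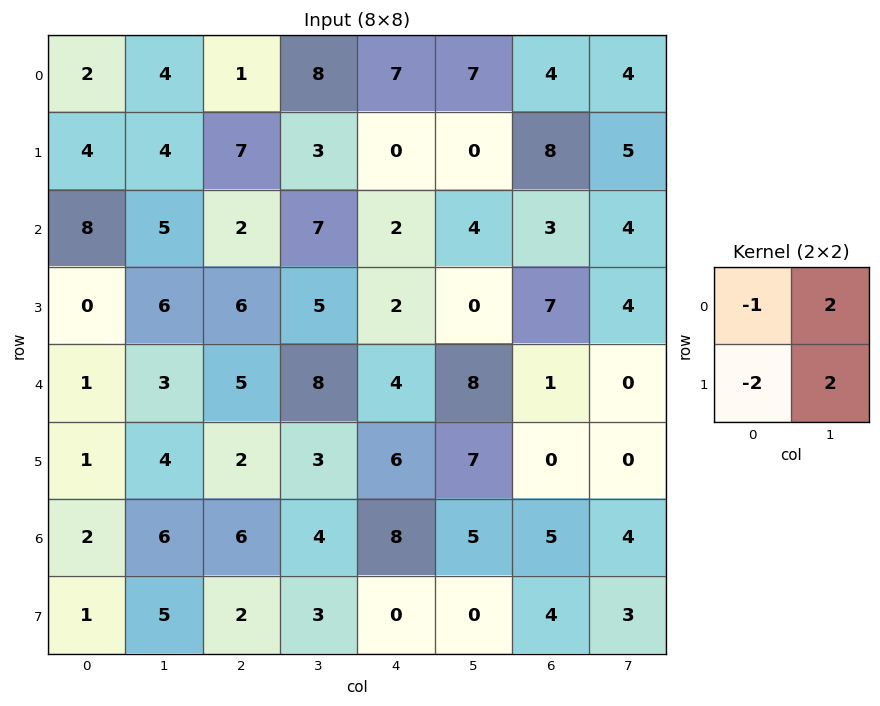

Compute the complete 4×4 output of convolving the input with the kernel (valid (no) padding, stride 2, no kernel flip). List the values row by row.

6 7 7 -2
14 10 2 -1
11 13 14 -1
18 4 2 1

Output[0,0]: The receptive field on the input at this output position is [2 4 / 4 4]. Elementwise product with the kernel and sum: 2·-1 + 4·2 + 4·-2 + 4·2.
Output[0,1]: The receptive field on the input at this output position is [1 8 / 7 3]. Elementwise product with the kernel and sum: 1·-1 + 8·2 + 7·-2 + 3·2.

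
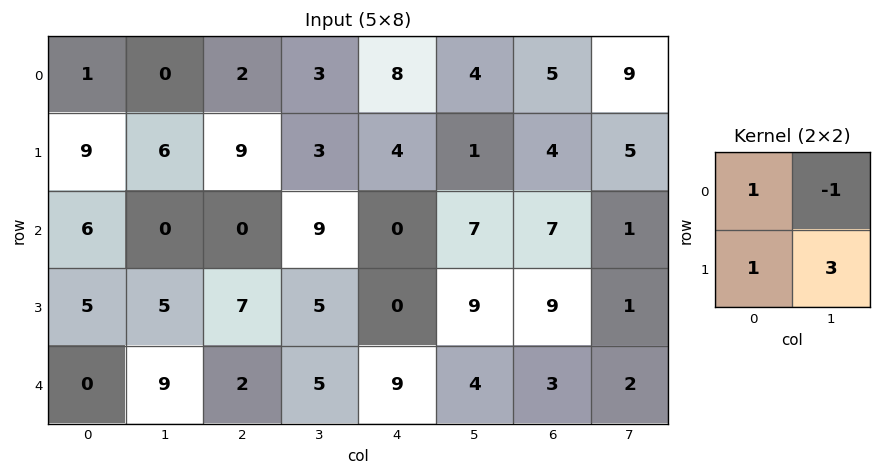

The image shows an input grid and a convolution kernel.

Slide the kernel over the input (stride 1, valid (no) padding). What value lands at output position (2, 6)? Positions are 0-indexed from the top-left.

The receptive field on the input at this output position is [7 1 / 9 1]. Elementwise product with the kernel and sum: 7·1 + 1·-1 + 9·1 + 1·3.

18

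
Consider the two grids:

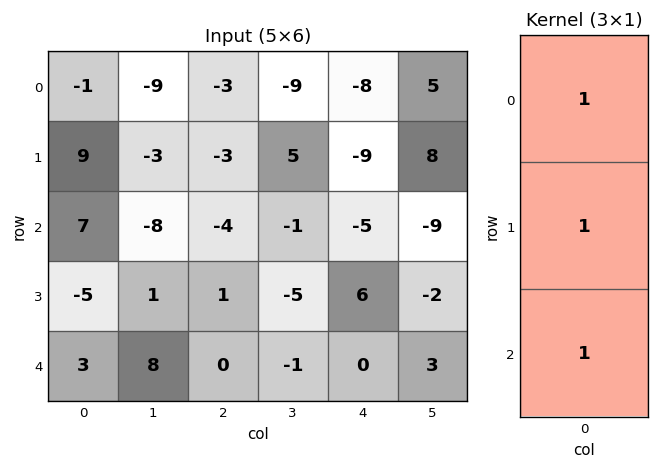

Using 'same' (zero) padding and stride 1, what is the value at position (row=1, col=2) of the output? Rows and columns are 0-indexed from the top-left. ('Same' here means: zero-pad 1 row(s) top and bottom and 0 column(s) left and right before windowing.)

-10

The receptive field on the zero-padded input at this output position is [-3 / -3 / -4]. Elementwise product with the kernel and sum: -3·1 + -3·1 + -4·1.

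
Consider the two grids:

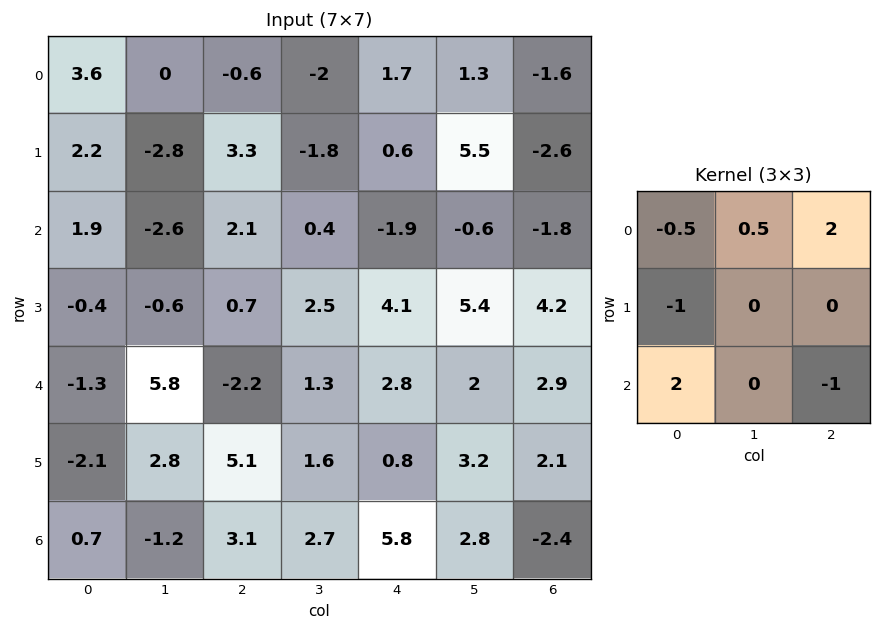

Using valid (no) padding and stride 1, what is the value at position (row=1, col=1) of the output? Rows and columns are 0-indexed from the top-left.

The receptive field on the input at this output position is [-2.8 3.3 -1.8 / -2.6 2.1 0.4 / -0.6 0.7 2.5]. Elementwise product with the kernel and sum: -2.8·-0.5 + 3.3·0.5 + -1.8·2 + -2.6·-1 + -0.6·2 + 2.5·-1.

-1.65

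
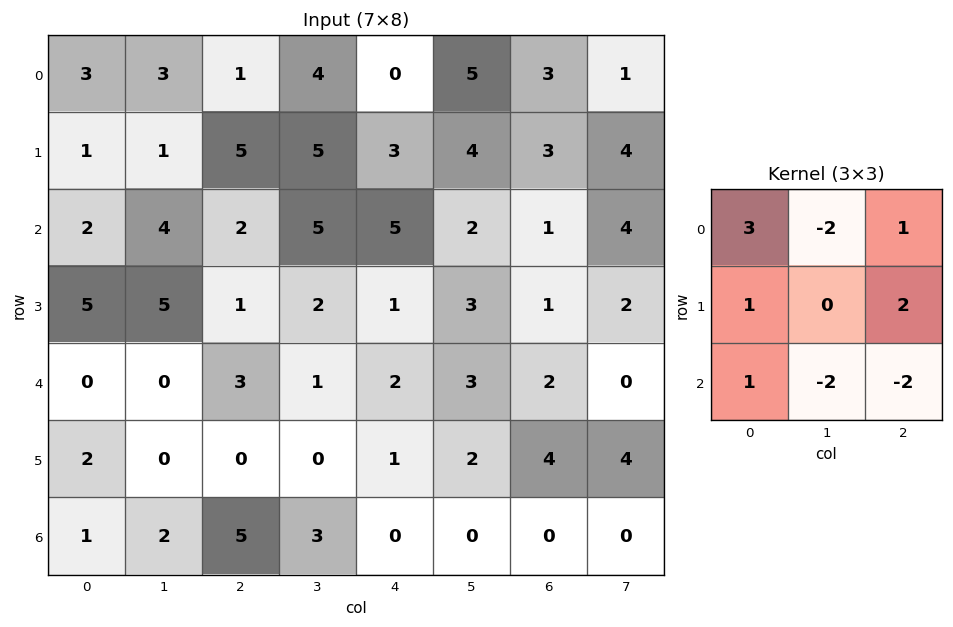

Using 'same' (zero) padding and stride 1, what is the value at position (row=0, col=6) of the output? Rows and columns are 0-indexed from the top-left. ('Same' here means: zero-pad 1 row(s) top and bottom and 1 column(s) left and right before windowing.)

The receptive field on the zero-padded input at this output position is [0 0 0 / 5 3 1 / 4 3 4]. Elementwise product with the kernel and sum: 0·3 + 0·-2 + 0·1 + 5·1 + 1·2 + 4·1 + 3·-2 + 4·-2.

-3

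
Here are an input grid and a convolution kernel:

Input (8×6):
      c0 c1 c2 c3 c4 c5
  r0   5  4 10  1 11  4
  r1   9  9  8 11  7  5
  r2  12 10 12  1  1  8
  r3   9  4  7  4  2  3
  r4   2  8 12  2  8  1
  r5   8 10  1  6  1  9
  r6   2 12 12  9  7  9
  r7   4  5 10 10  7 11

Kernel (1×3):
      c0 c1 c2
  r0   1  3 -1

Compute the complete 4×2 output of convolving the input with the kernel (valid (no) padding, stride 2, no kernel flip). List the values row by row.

7 2
30 14
14 10
26 32

Output[0,0]: The receptive field on the input at this output position is [5 4 10]. Elementwise product with the kernel and sum: 5·1 + 4·3 + 10·-1.
Output[0,1]: The receptive field on the input at this output position is [10 1 11]. Elementwise product with the kernel and sum: 10·1 + 1·3 + 11·-1.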